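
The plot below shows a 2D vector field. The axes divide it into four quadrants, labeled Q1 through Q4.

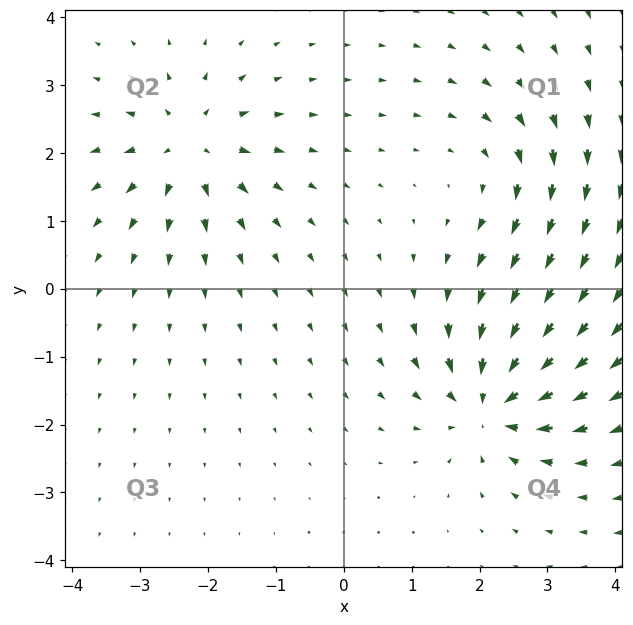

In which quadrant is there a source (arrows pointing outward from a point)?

The source sits at approximately (-2.3, 2.1), which lies in quadrant Q2. The divergence there is about +5, positive as expected for a source.

Q2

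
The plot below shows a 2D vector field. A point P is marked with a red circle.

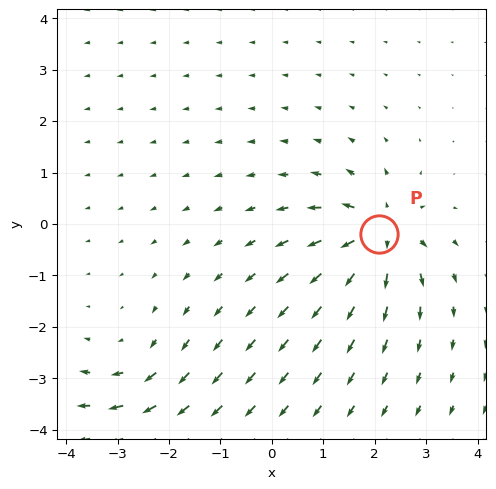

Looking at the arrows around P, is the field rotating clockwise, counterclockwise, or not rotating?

not rotating

Near P at (2.1, -0.2) the arrows show no circulation. The curl there is ≈0.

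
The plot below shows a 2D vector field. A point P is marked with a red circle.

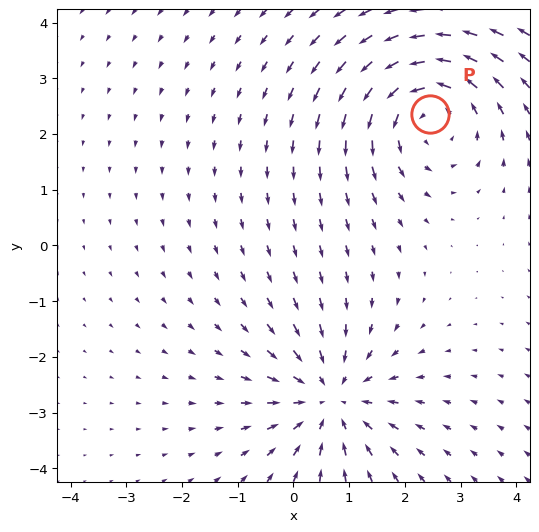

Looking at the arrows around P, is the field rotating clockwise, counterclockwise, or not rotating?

Near P at (2.4, 2.4) the arrows circulate counterclockwise. The curl (z-component) there is about +4; positive curl means counterclockwise rotation.

counterclockwise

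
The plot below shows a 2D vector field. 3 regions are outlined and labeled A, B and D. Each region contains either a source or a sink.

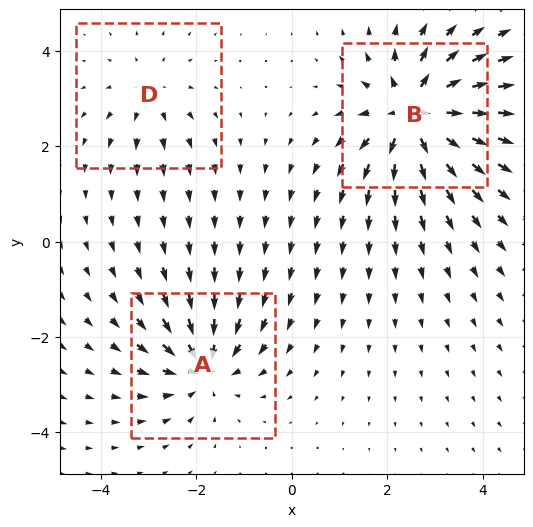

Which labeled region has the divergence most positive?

Divergence at each region's feature centre — A: about -4, B: about +5, D: about +2. Region B is most positive.

B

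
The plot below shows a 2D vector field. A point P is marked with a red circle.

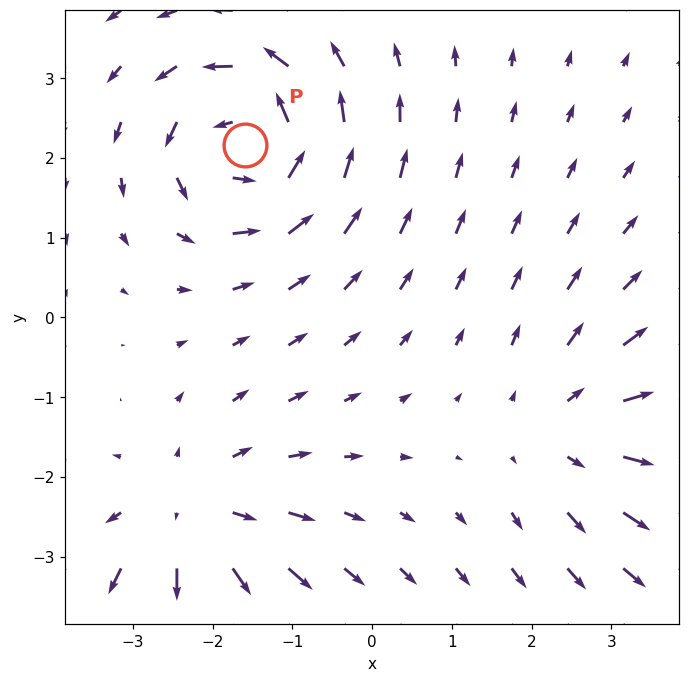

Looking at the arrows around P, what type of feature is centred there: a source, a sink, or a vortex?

vortex

At P (-1.6, 2.2) the arrows circulate counterclockwise. Divergence ≈0, curl about +7 — near-zero divergence with nonzero curl is a vortex.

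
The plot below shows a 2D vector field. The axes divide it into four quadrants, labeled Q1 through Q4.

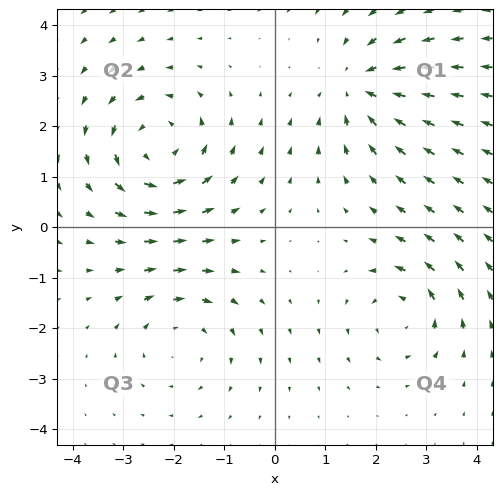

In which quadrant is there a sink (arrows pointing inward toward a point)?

Q1

The sink sits at approximately (1.7, 2.8), which lies in quadrant Q1. The divergence there is about -4, negative as expected for a sink.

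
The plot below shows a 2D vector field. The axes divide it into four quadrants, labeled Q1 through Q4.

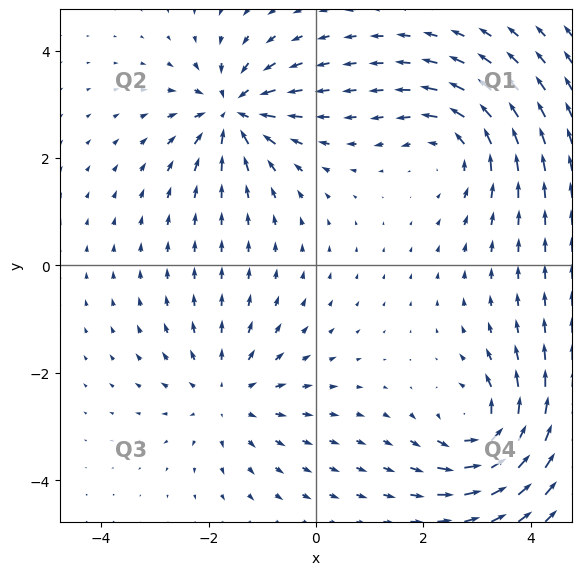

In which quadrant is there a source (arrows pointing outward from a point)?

Q3

The source sits at approximately (-1.7, -2.4), which lies in quadrant Q3. The divergence there is about +3, positive as expected for a source.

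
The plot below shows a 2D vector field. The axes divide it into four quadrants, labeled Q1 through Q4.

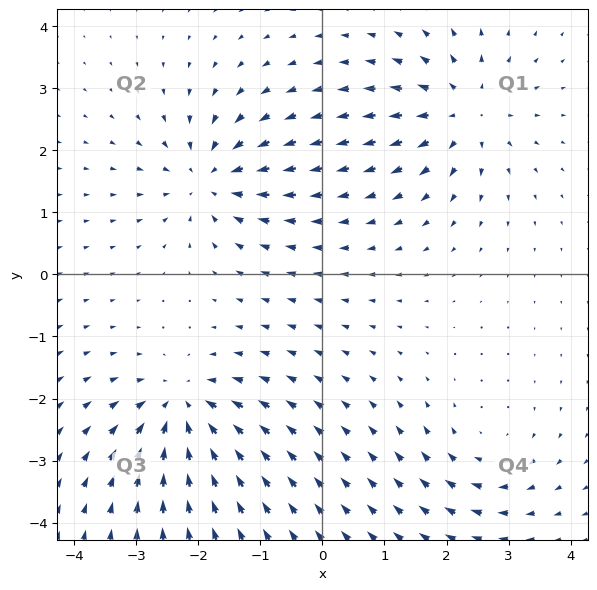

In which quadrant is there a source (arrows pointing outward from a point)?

The source sits at approximately (2.3, 2.6), which lies in quadrant Q1. The divergence there is about +5, positive as expected for a source.

Q1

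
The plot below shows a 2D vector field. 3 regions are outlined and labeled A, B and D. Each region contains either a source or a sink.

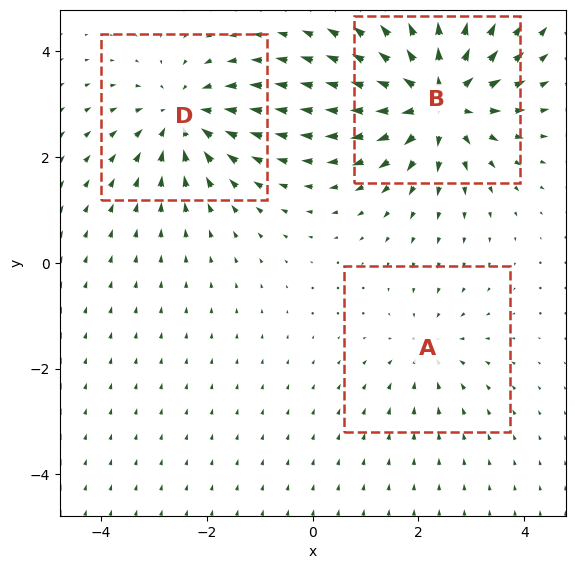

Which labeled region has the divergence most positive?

B

Divergence at each region's feature centre — A: about -2, B: about +5, D: about -3. Region B is most positive.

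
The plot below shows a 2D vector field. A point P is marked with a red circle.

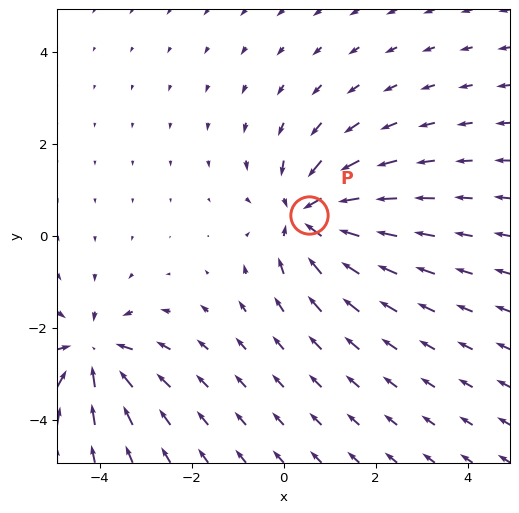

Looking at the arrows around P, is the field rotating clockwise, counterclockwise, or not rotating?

not rotating

Near P at (0.5, 0.5) the arrows show no circulation. The curl there is ≈0.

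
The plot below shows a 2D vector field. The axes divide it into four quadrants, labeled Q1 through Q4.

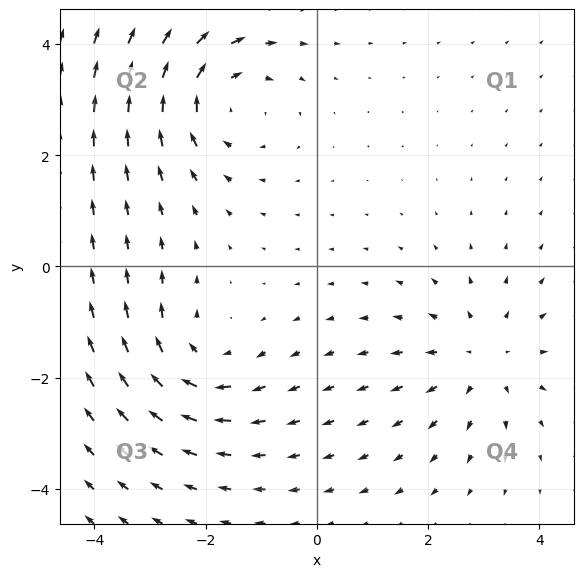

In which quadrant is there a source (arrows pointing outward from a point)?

Q4

The source sits at approximately (3.0, -1.6), which lies in quadrant Q4. The divergence there is about +3, positive as expected for a source.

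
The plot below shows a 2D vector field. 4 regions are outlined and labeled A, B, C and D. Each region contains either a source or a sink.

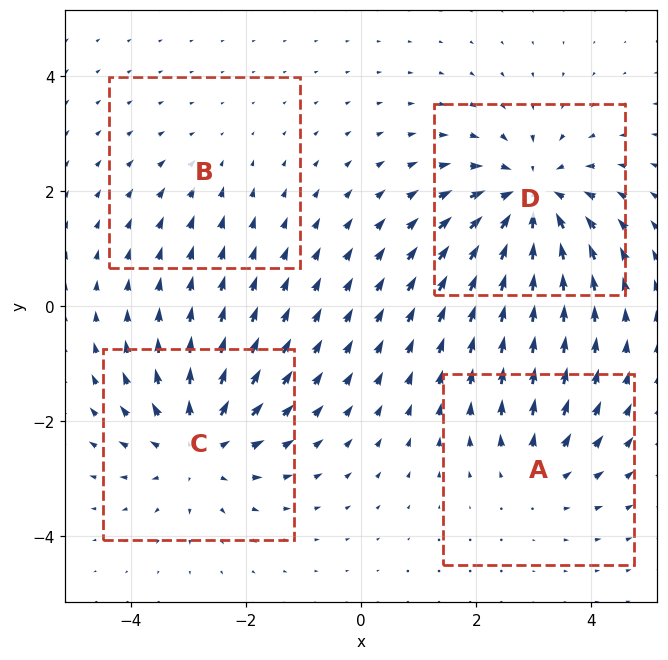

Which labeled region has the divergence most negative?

D

Divergence at each region's feature centre — A: about +3, B: about -2, C: about +5, D: about -6. Region D is most negative.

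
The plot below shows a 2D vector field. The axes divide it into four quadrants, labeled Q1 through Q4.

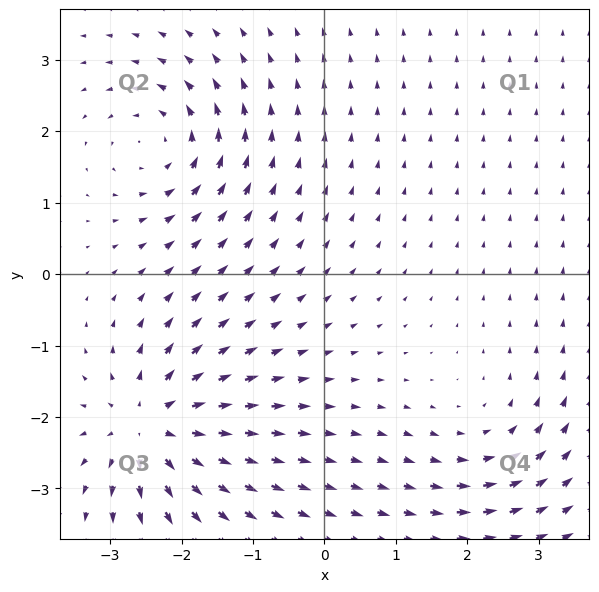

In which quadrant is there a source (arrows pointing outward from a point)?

Q3

The source sits at approximately (-2.4, -2.1), which lies in quadrant Q3. The divergence there is about +6, positive as expected for a source.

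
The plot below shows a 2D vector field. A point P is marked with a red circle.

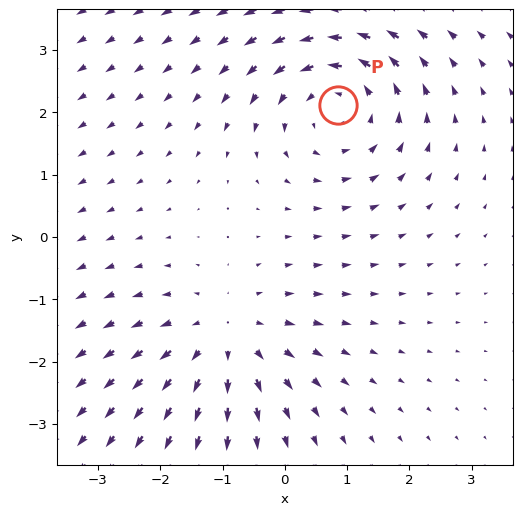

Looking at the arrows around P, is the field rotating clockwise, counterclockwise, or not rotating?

counterclockwise

Near P at (0.9, 2.1) the arrows circulate counterclockwise. The curl (z-component) there is about +4; positive curl means counterclockwise rotation.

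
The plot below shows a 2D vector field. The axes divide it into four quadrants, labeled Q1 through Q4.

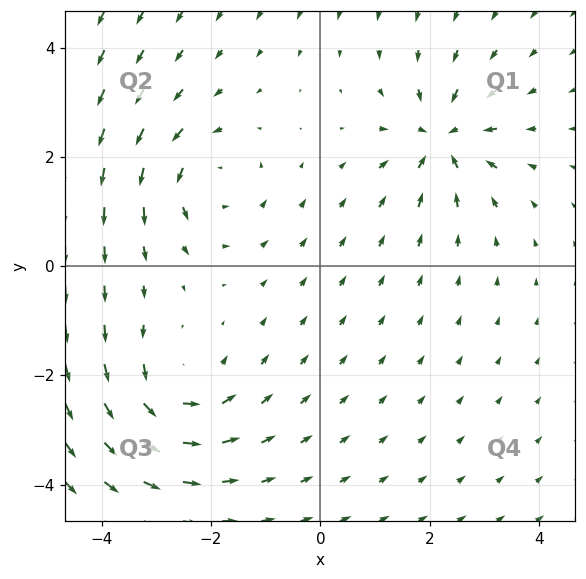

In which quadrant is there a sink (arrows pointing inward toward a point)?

Q1

The sink sits at approximately (2.2, 2.3), which lies in quadrant Q1. The divergence there is about -6, negative as expected for a sink.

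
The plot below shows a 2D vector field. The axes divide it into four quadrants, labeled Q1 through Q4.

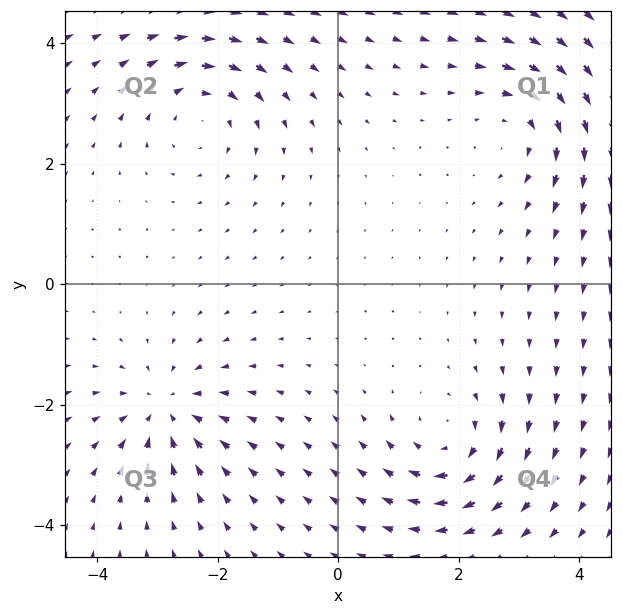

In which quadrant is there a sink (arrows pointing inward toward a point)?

Q3

The sink sits at approximately (-2.9, -2.1), which lies in quadrant Q3. The divergence there is about -5, negative as expected for a sink.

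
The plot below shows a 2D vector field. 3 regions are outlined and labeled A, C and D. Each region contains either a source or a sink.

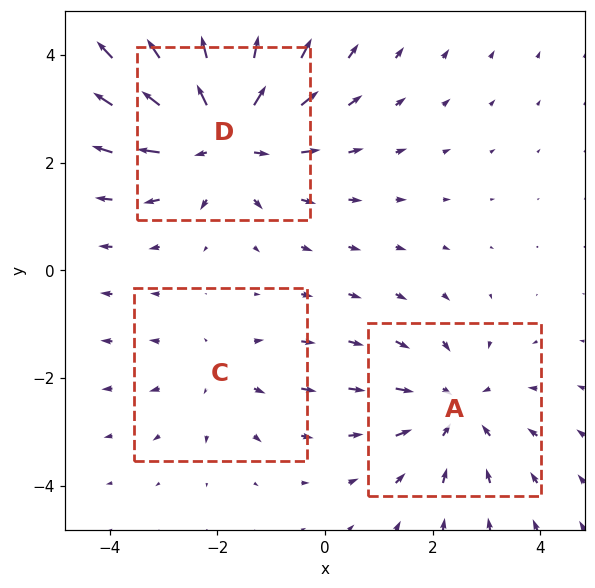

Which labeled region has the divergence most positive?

Divergence at each region's feature centre — A: about -3, C: about +2, D: about +4. Region D is most positive.

D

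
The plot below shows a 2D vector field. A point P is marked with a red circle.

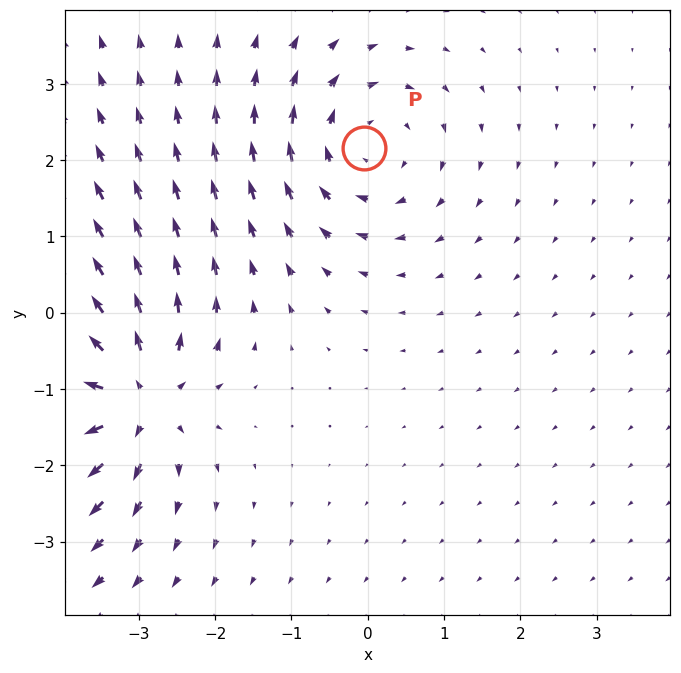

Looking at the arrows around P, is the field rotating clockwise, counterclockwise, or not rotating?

clockwise

Near P at (-0.0, 2.2) the arrows circulate clockwise. The curl (z-component) there is about -4; negative curl means clockwise rotation.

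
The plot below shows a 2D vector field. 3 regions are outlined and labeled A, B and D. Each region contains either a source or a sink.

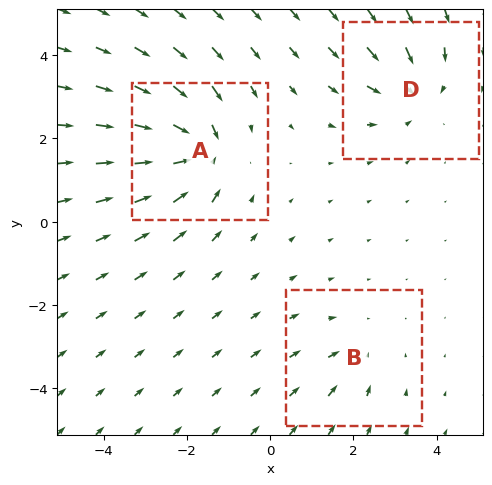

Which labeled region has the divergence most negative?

Divergence at each region's feature centre — A: about -5, B: about -2, D: about -4. Region A is most negative.

A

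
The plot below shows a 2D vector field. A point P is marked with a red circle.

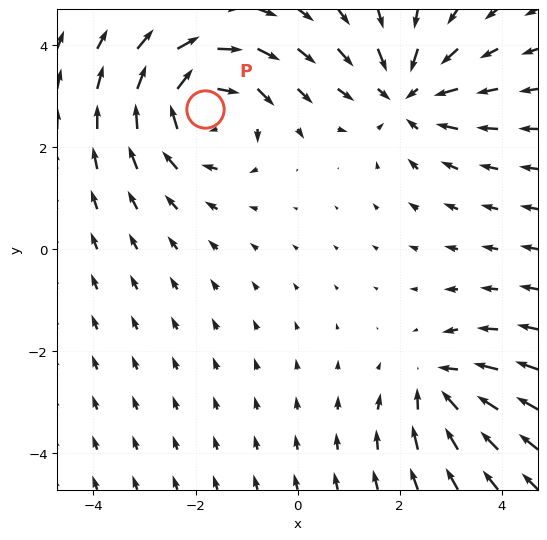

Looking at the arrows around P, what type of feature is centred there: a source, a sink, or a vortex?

vortex

At P (-1.8, 2.7) the arrows circulate clockwise. Divergence ≈0, curl about -5 — near-zero divergence with nonzero curl is a vortex.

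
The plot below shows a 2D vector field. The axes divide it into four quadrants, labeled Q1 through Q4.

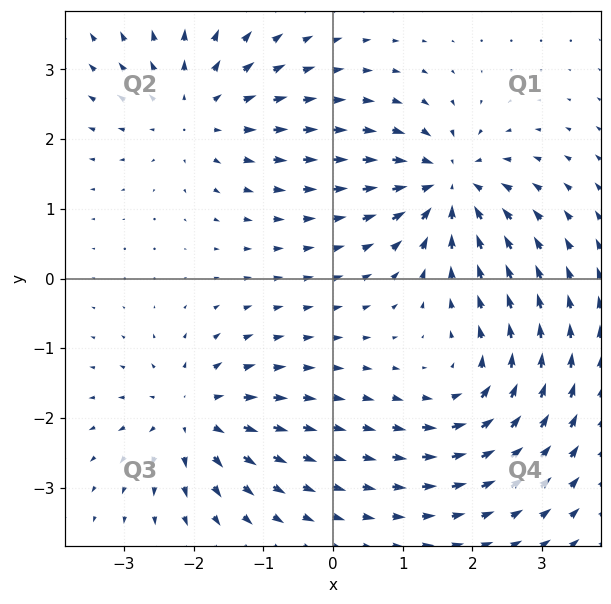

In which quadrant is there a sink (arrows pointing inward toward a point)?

Q1

The sink sits at approximately (1.7, 1.3), which lies in quadrant Q1. The divergence there is about -7, negative as expected for a sink.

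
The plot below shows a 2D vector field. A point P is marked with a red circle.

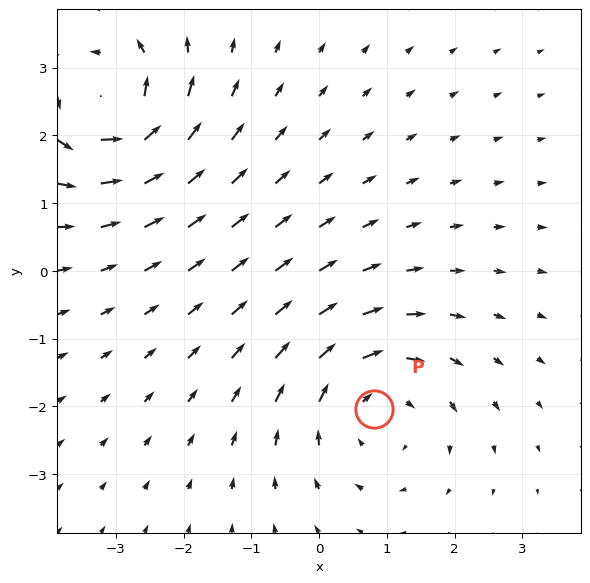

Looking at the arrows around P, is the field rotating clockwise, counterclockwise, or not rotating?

clockwise

Near P at (0.8, -2.0) the arrows circulate clockwise. The curl (z-component) there is about -4; negative curl means clockwise rotation.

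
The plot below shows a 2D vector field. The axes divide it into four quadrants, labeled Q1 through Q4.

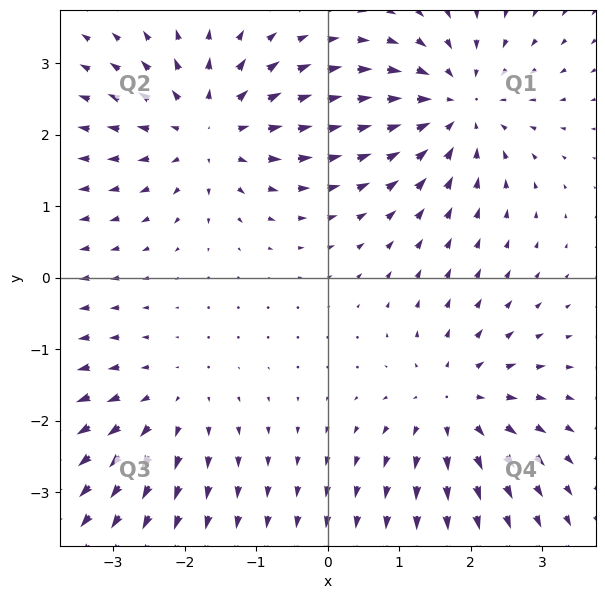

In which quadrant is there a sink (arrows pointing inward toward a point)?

The sink sits at approximately (1.8, 2.4), which lies in quadrant Q1. The divergence there is about -5, negative as expected for a sink.

Q1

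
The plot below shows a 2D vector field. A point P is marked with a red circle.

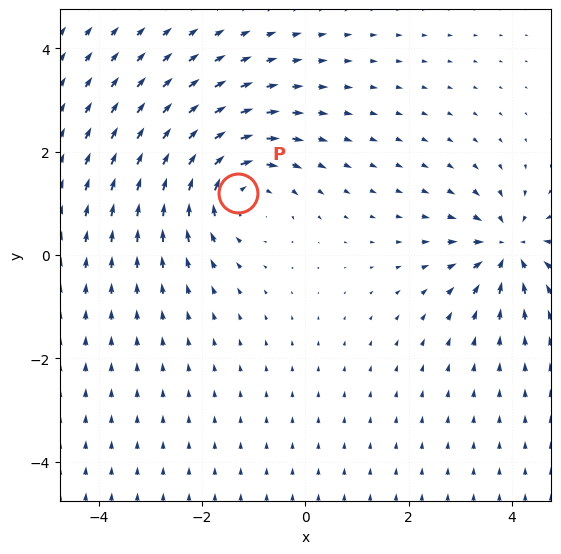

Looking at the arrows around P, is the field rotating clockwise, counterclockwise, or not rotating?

Near P at (-1.3, 1.2) the arrows circulate clockwise. The curl (z-component) there is about -4; negative curl means clockwise rotation.

clockwise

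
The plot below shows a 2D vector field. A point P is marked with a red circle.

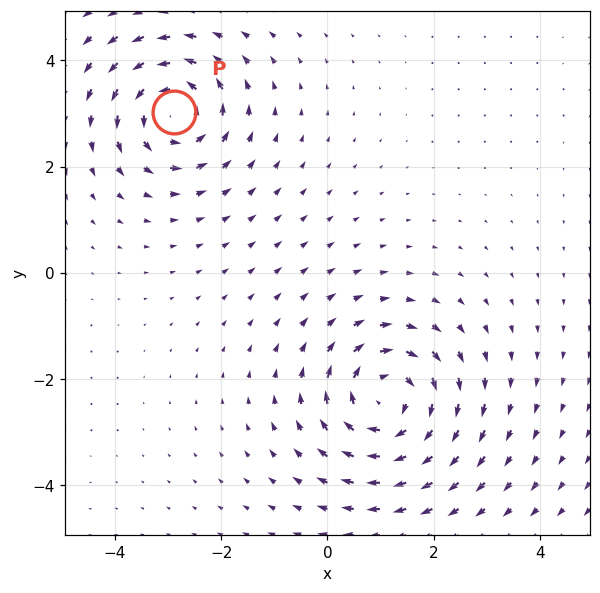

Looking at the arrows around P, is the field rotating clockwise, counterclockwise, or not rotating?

counterclockwise

Near P at (-2.9, 3.0) the arrows circulate counterclockwise. The curl (z-component) there is about +4; positive curl means counterclockwise rotation.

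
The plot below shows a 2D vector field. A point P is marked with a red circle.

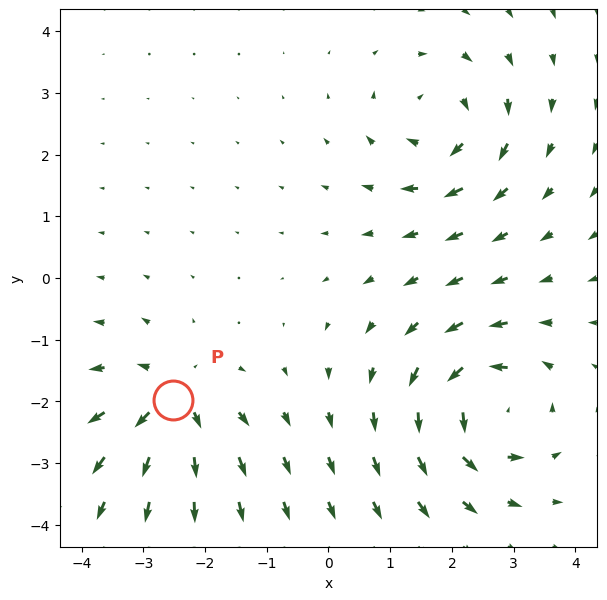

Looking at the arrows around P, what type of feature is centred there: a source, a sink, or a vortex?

source

At P (-2.5, -2.0) the arrows spread outward. Divergence about +5, curl ≈0 — positive divergence with near-zero curl is a source.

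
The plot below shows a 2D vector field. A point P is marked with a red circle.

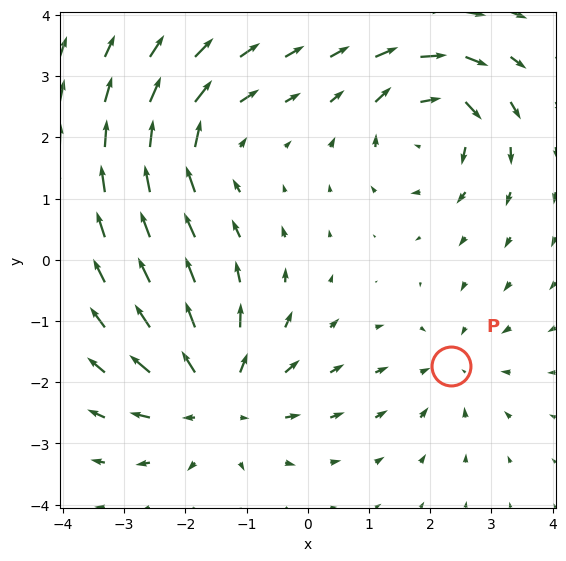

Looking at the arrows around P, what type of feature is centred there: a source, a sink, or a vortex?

sink

At P (2.3, -1.7) the arrows converge inward. Divergence about -3, curl ≈0 — negative divergence with near-zero curl is a sink.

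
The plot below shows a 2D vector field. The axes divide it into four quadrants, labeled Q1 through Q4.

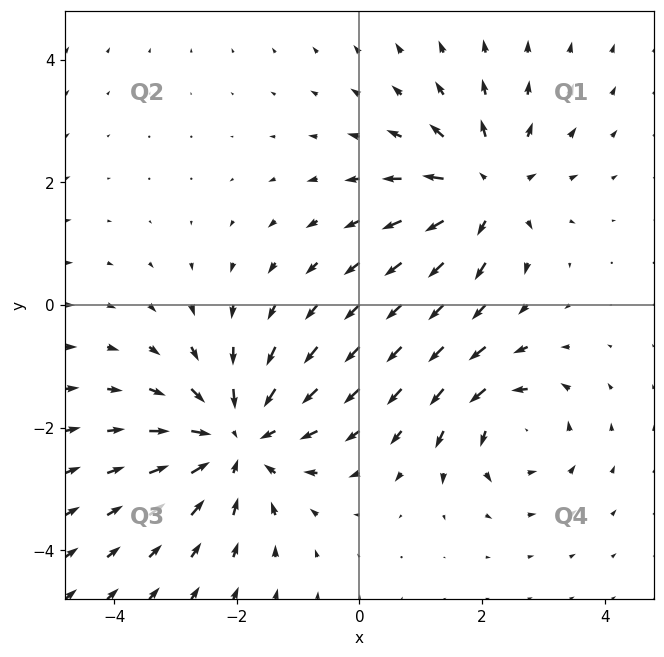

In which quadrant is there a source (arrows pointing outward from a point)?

Q1

The source sits at approximately (2.1, 1.9), which lies in quadrant Q1. The divergence there is about +4, positive as expected for a source.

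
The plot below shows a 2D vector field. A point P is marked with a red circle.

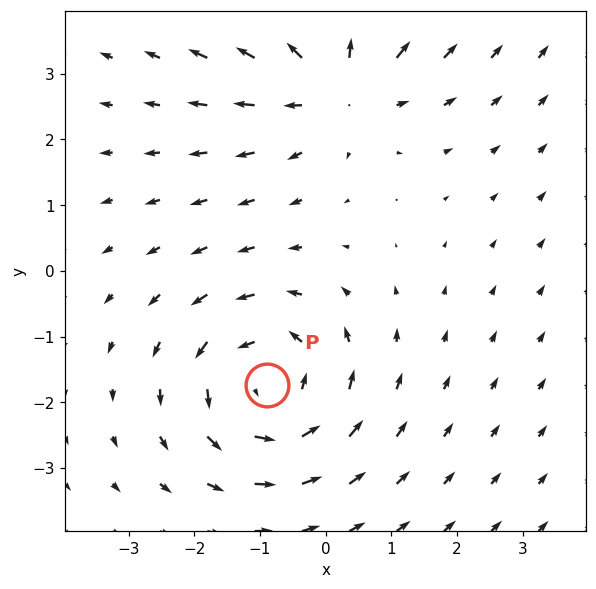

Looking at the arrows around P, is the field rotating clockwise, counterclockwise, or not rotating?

Near P at (-0.9, -1.7) the arrows circulate counterclockwise. The curl (z-component) there is about +3; positive curl means counterclockwise rotation.

counterclockwise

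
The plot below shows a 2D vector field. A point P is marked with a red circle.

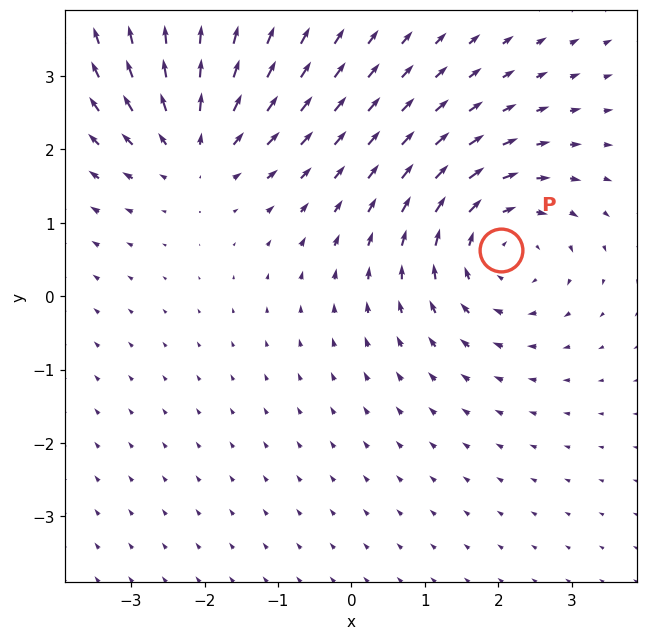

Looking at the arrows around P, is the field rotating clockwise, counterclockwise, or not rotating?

Near P at (2.0, 0.6) the arrows circulate clockwise. The curl (z-component) there is about -3; negative curl means clockwise rotation.

clockwise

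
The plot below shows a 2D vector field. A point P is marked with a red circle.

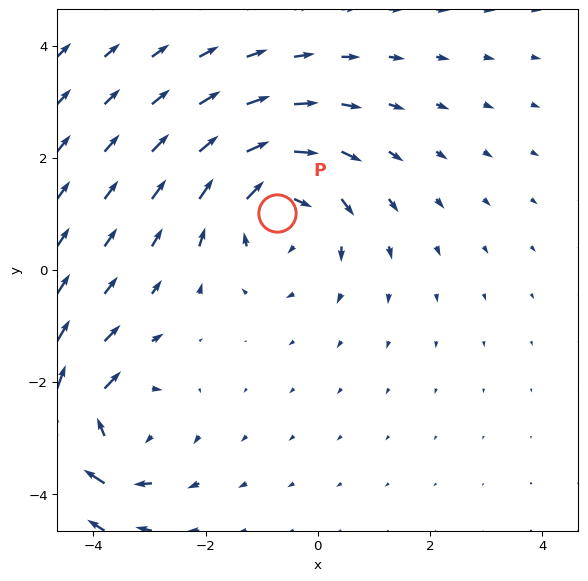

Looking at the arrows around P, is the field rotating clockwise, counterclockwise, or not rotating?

Near P at (-0.7, 1.0) the arrows circulate clockwise. The curl (z-component) there is about -4; negative curl means clockwise rotation.

clockwise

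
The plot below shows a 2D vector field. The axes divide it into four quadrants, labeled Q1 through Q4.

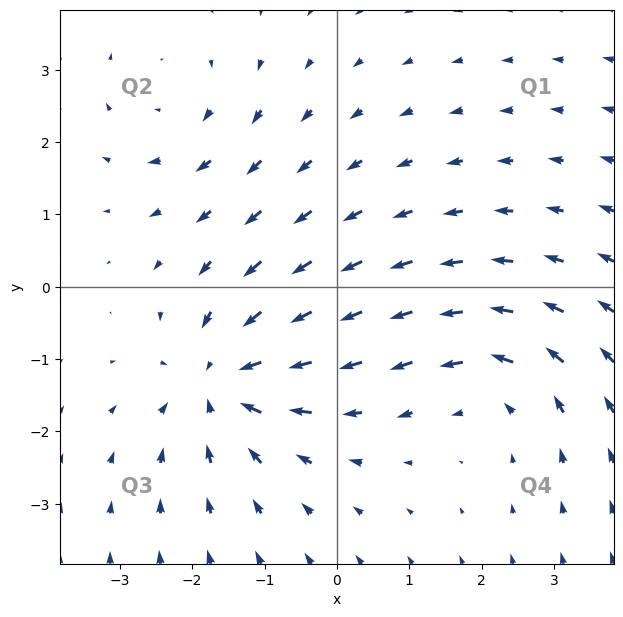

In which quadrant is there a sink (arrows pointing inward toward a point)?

Q3

The sink sits at approximately (-1.6, -1.3), which lies in quadrant Q3. The divergence there is about -5, negative as expected for a sink.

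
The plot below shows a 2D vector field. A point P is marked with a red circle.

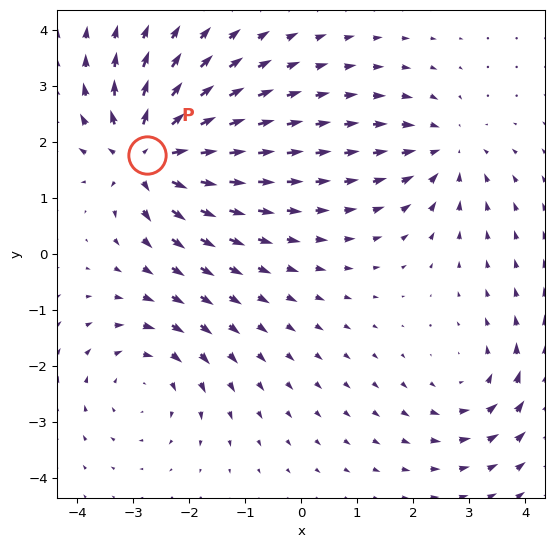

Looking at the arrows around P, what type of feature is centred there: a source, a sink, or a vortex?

source

At P (-2.7, 1.8) the arrows spread outward. Divergence about +7, curl ≈0 — positive divergence with near-zero curl is a source.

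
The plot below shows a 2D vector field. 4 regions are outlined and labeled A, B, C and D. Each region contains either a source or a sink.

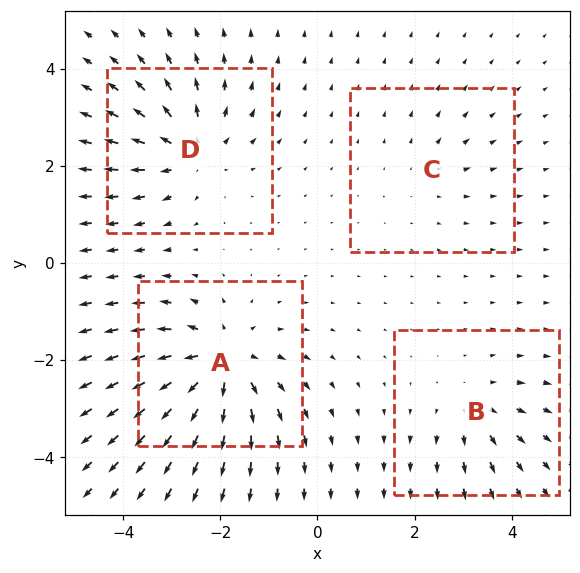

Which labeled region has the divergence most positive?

A

Divergence at each region's feature centre — A: about +7, B: about +3, C: about +2, D: about +5. Region A is most positive.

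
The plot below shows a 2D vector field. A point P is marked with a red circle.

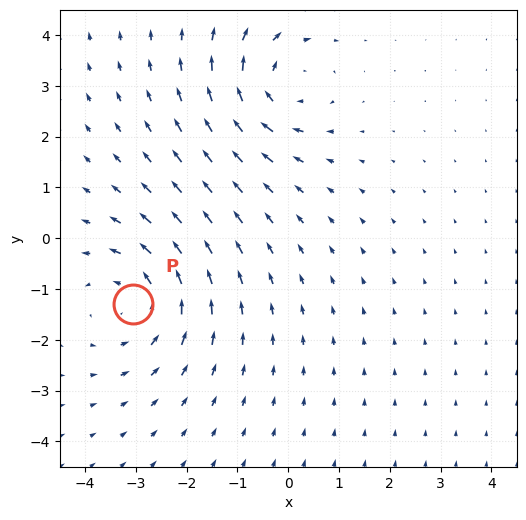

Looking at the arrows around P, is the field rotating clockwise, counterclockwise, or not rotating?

counterclockwise

Near P at (-3.1, -1.3) the arrows circulate counterclockwise. The curl (z-component) there is about +3; positive curl means counterclockwise rotation.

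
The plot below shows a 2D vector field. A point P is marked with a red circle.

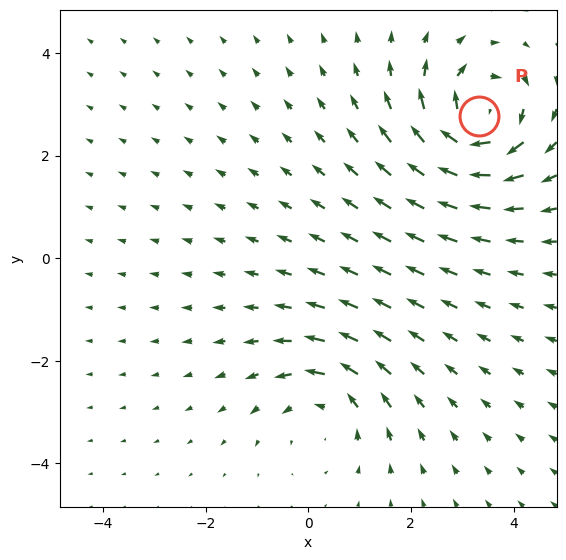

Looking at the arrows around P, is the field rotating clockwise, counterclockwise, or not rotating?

Near P at (3.3, 2.8) the arrows circulate clockwise. The curl (z-component) there is about -7; negative curl means clockwise rotation.

clockwise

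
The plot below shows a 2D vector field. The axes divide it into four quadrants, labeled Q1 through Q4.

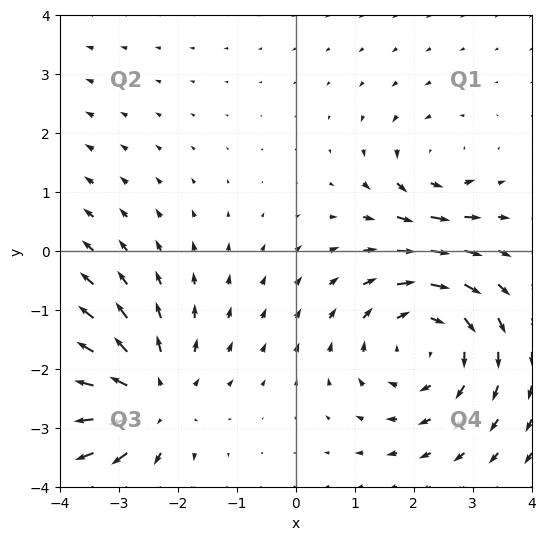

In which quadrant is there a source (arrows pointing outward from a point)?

Q3

The source sits at approximately (-2.6, -2.5), which lies in quadrant Q3. The divergence there is about +4, positive as expected for a source.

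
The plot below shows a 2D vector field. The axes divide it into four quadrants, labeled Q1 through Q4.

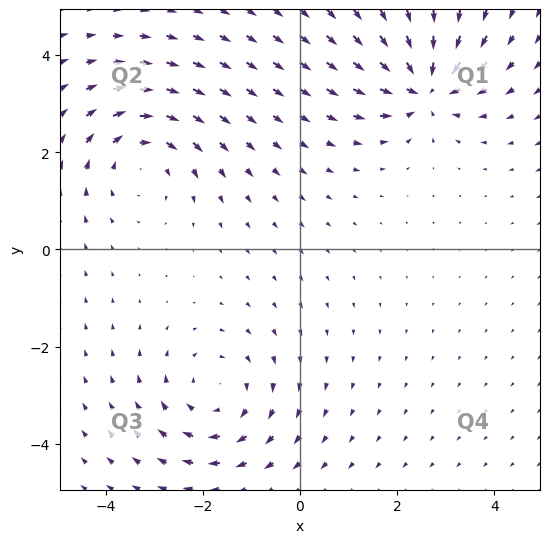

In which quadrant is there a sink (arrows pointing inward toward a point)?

The sink sits at approximately (2.6, 3.4), which lies in quadrant Q1. The divergence there is about -7, negative as expected for a sink.

Q1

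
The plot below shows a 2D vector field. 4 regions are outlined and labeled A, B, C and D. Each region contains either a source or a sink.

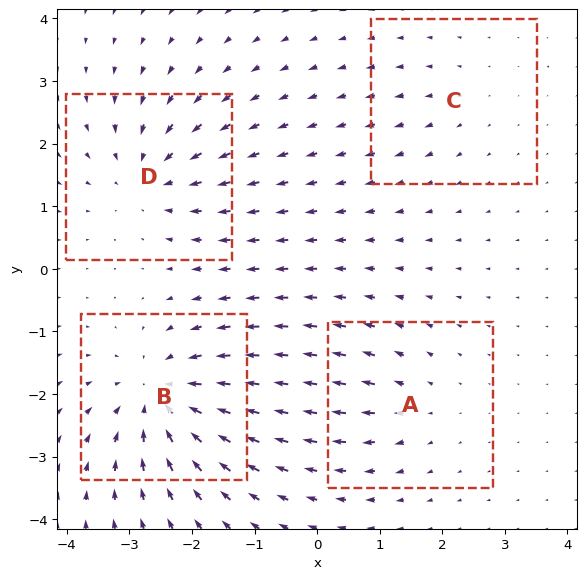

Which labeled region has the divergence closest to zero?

Divergence at each region's feature centre — A: about +3, B: about -7, C: about +2, D: about -5. Region C is closest to zero.

C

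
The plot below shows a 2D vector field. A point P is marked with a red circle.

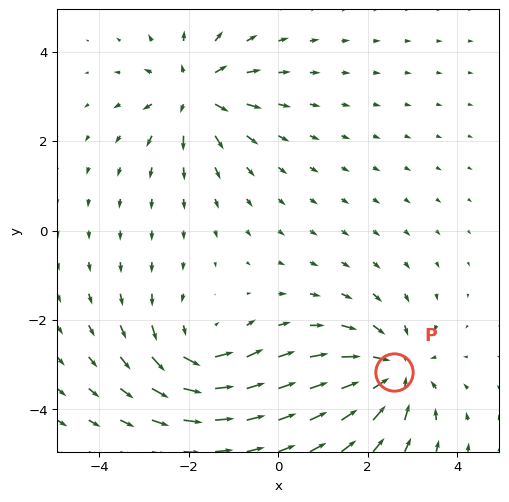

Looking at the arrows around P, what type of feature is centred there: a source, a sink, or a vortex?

At P (2.6, -3.2) the arrows converge inward. Divergence about -5, curl ≈0 — negative divergence with near-zero curl is a sink.

sink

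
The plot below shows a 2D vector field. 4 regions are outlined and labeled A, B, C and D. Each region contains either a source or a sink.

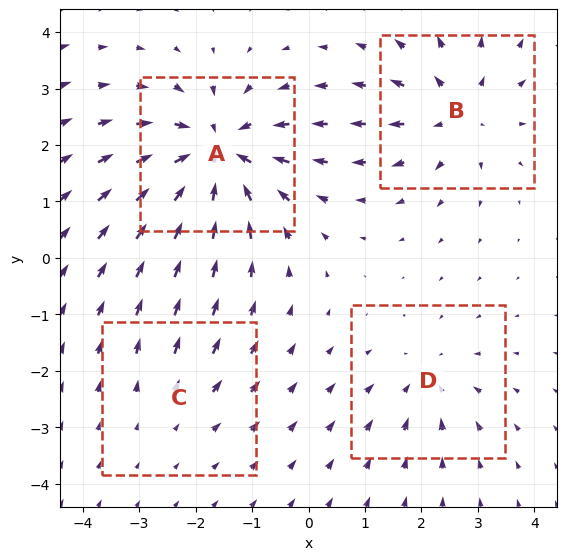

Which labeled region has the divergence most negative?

A

Divergence at each region's feature centre — A: about -7, B: about +5, C: about +2, D: about -3. Region A is most negative.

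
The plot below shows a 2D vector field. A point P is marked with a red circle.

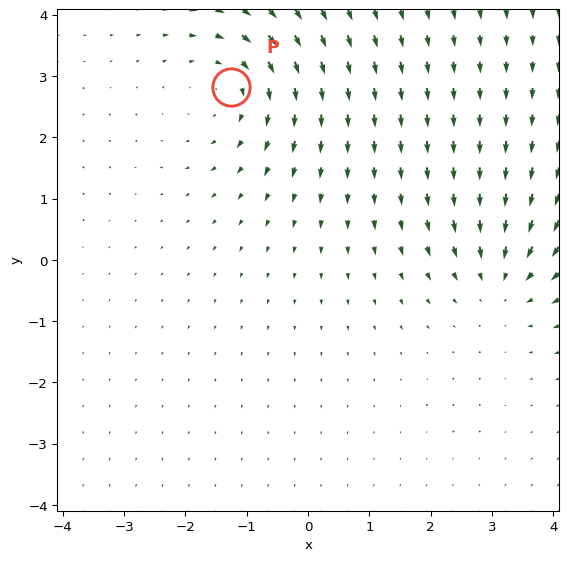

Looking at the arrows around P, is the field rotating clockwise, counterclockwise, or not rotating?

Near P at (-1.3, 2.8) the arrows circulate clockwise. The curl (z-component) there is about -4; negative curl means clockwise rotation.

clockwise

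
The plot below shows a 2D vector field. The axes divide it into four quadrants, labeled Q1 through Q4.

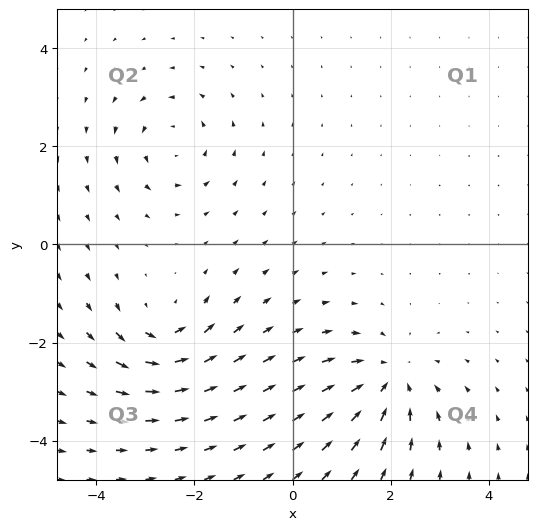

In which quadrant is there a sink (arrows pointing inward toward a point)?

Q4

The sink sits at approximately (1.9, -2.8), which lies in quadrant Q4. The divergence there is about -5, negative as expected for a sink.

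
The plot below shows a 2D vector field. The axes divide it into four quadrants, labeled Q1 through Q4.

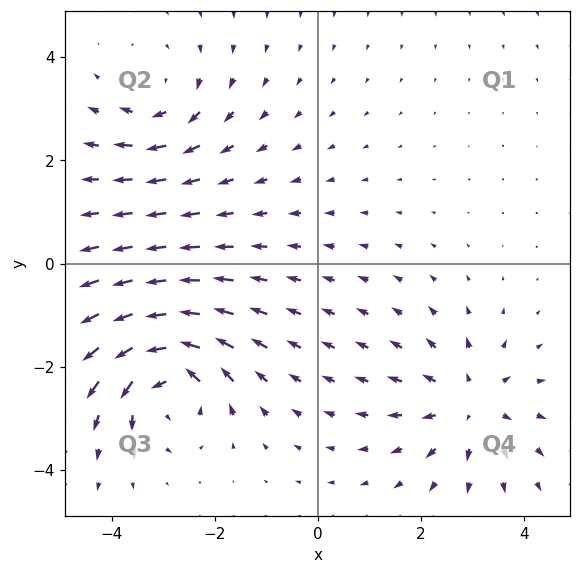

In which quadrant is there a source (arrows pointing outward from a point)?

Q4

The source sits at approximately (2.9, -2.7), which lies in quadrant Q4. The divergence there is about +4, positive as expected for a source.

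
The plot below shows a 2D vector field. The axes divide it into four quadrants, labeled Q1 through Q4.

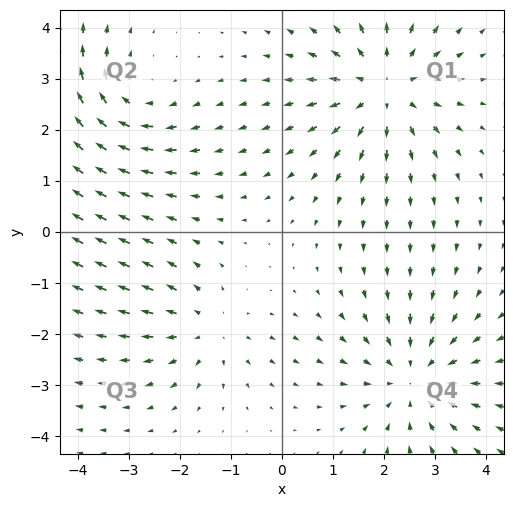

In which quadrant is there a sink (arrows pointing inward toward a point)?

The sink sits at approximately (2.6, -2.9), which lies in quadrant Q4. The divergence there is about -3, negative as expected for a sink.

Q4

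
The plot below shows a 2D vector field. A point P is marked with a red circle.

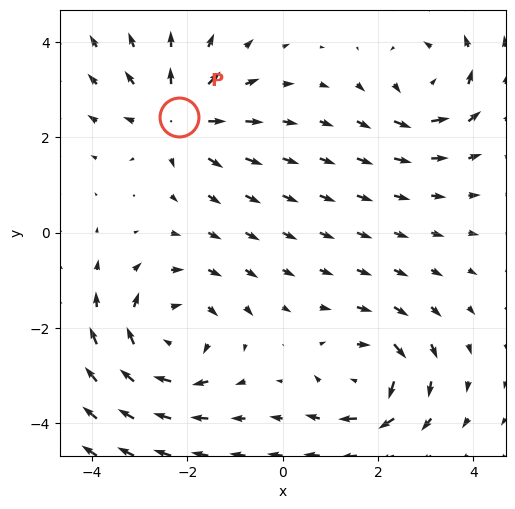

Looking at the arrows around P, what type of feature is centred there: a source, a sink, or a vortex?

source

At P (-2.2, 2.4) the arrows spread outward. Divergence about +4, curl ≈0 — positive divergence with near-zero curl is a source.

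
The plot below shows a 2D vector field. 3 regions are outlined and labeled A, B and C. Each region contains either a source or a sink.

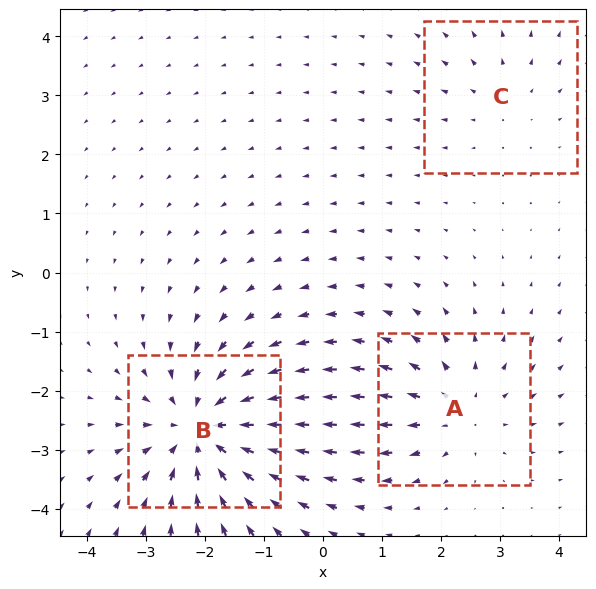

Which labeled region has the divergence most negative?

Divergence at each region's feature centre — A: about +3, B: about -5, C: about +2. Region B is most negative.

B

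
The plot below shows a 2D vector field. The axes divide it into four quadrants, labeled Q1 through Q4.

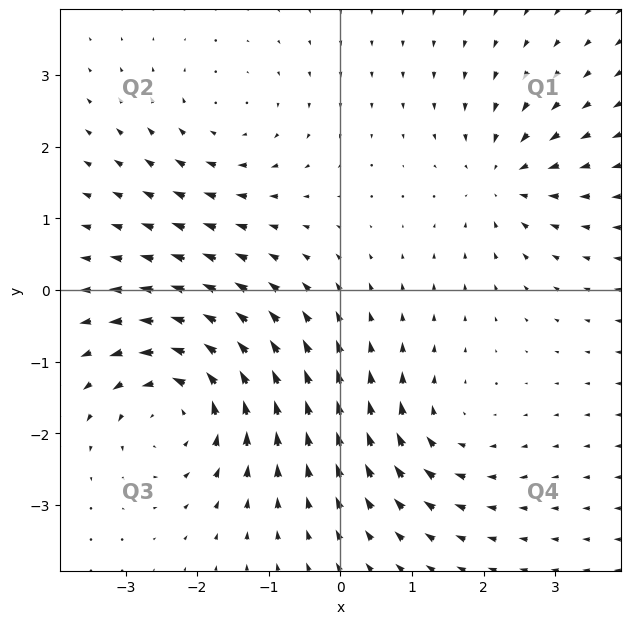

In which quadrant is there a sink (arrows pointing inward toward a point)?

Q1

The sink sits at approximately (2.3, 1.6), which lies in quadrant Q1. The divergence there is about -4, negative as expected for a sink.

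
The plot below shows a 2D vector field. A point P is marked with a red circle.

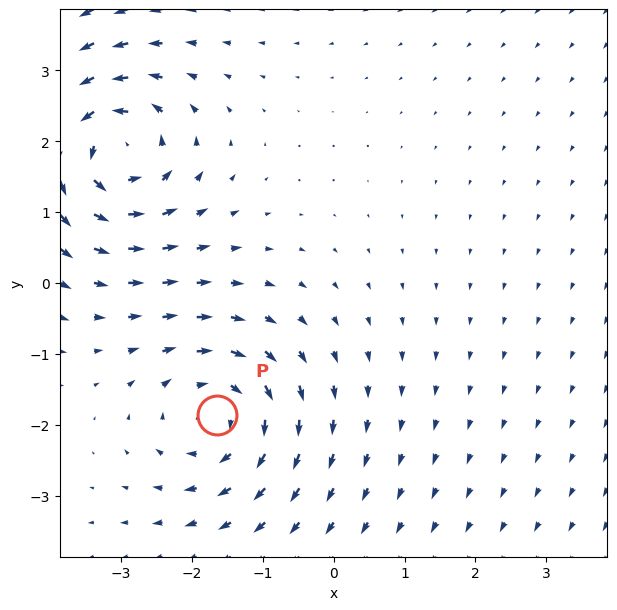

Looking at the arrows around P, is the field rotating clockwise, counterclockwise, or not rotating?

clockwise

Near P at (-1.6, -1.9) the arrows circulate clockwise. The curl (z-component) there is about -3; negative curl means clockwise rotation.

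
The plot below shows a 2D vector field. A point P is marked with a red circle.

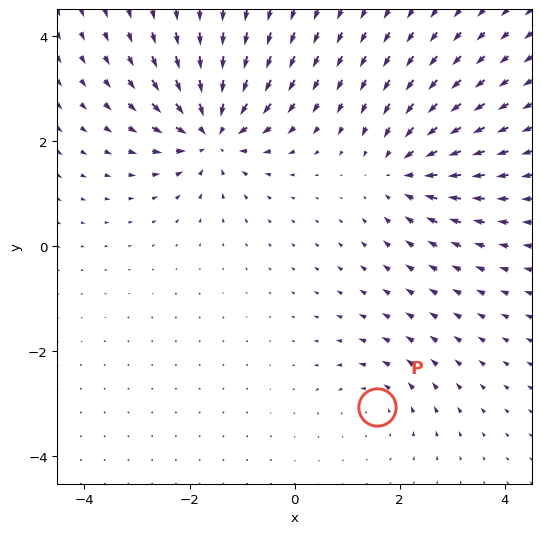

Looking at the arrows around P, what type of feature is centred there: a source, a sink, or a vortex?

At P (1.6, -3.1) the arrows circulate counterclockwise. Divergence ≈0, curl about +3 — near-zero divergence with nonzero curl is a vortex.

vortex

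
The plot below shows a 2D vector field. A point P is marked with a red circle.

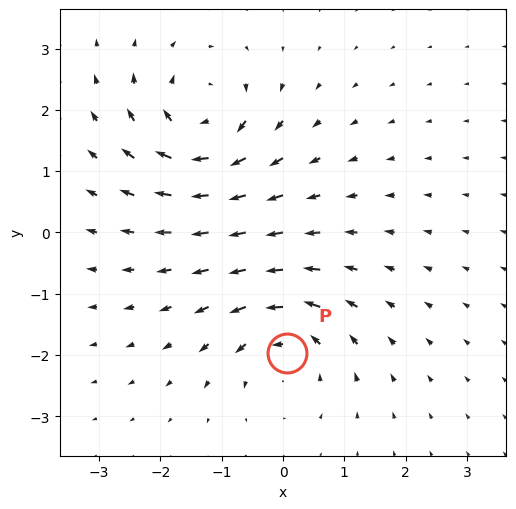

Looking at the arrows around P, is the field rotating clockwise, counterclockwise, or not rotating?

counterclockwise

Near P at (0.1, -2.0) the arrows circulate counterclockwise. The curl (z-component) there is about +5; positive curl means counterclockwise rotation.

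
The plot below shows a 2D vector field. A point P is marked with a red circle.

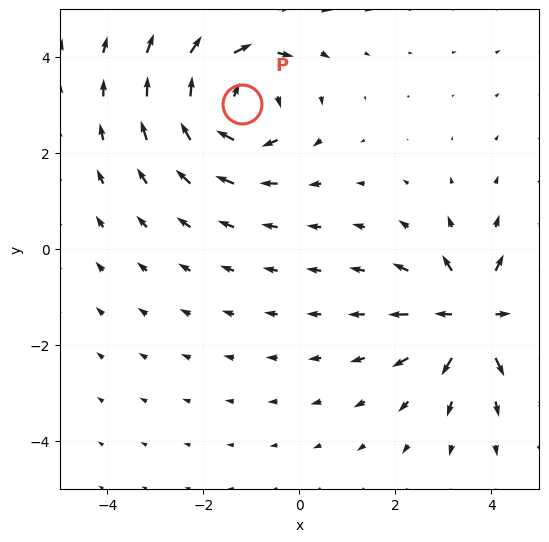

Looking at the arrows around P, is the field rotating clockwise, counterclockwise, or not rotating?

Near P at (-1.2, 3.0) the arrows circulate clockwise. The curl (z-component) there is about -4; negative curl means clockwise rotation.

clockwise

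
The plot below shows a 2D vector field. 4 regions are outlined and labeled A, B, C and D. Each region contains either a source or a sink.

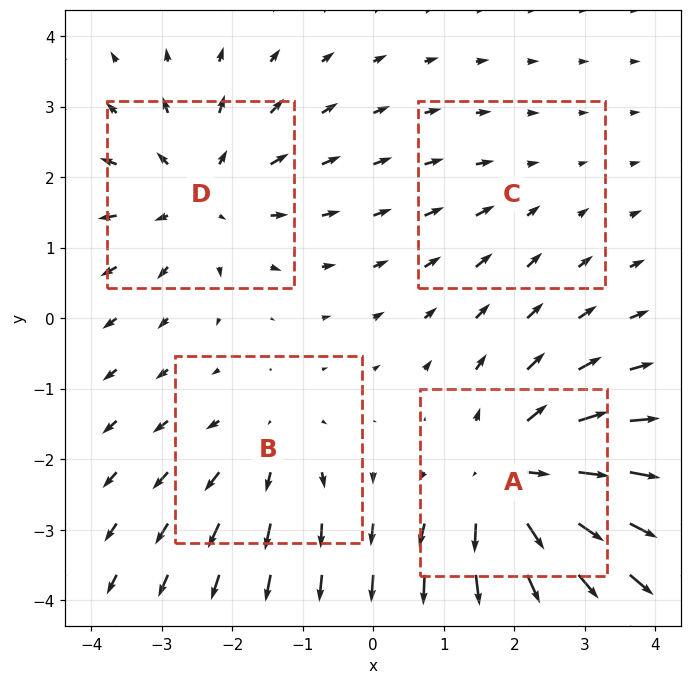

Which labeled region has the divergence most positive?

Divergence at each region's feature centre — A: about +6, B: about +3, C: about -2, D: about +4. Region A is most positive.

A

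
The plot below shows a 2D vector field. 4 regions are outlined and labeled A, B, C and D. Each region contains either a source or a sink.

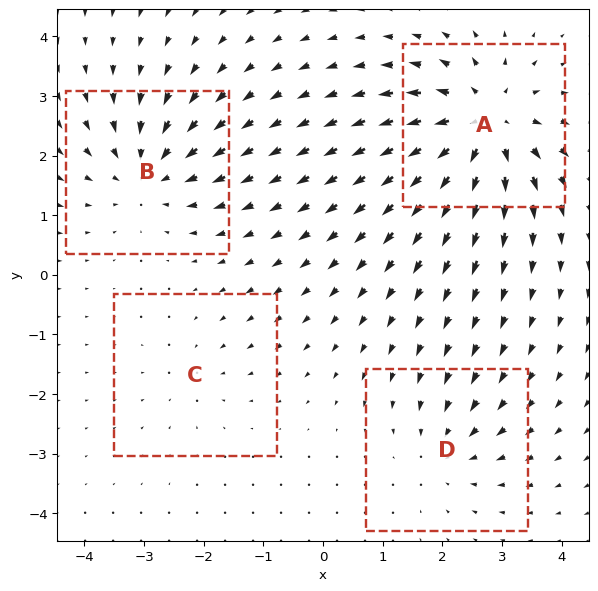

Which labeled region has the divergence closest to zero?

Divergence at each region's feature centre — A: about +7, B: about -5, C: about -2, D: about -3. Region C is closest to zero.

C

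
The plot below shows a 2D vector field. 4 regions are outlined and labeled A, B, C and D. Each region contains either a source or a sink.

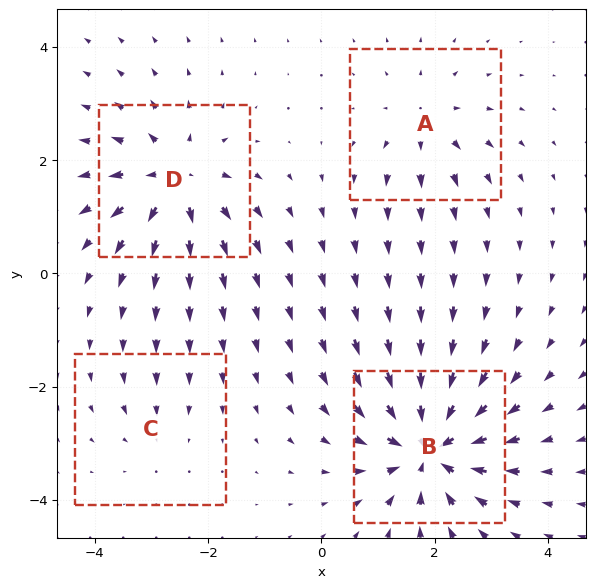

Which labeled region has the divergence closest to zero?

C

Divergence at each region's feature centre — A: about +4, B: about -9, C: about -2, D: about +7. Region C is closest to zero.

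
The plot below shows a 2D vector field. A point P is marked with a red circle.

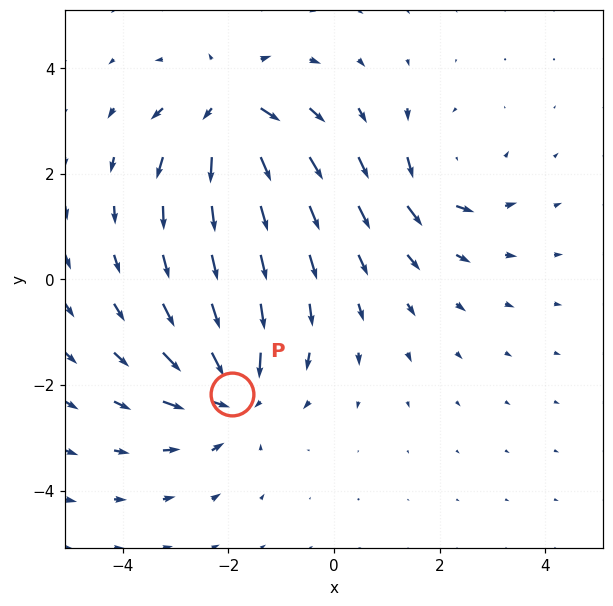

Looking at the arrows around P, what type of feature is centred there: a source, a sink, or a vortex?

At P (-1.9, -2.2) the arrows converge inward. Divergence about -4, curl ≈0 — negative divergence with near-zero curl is a sink.

sink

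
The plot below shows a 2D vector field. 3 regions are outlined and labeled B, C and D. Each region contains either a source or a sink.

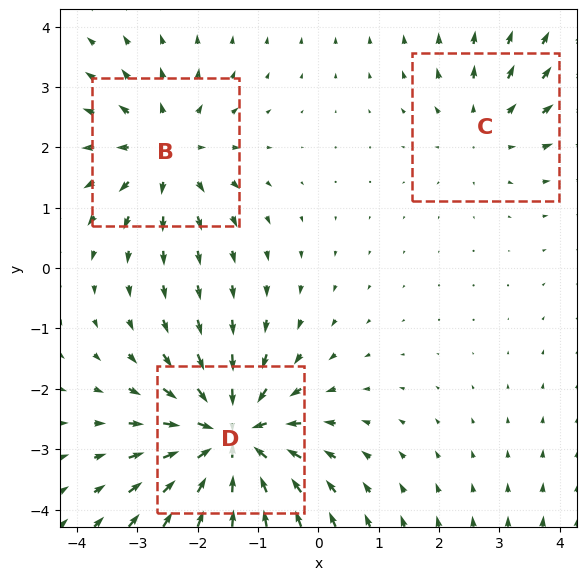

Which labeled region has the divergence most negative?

Divergence at each region's feature centre — B: about +3, C: about +2, D: about -6. Region D is most negative.

D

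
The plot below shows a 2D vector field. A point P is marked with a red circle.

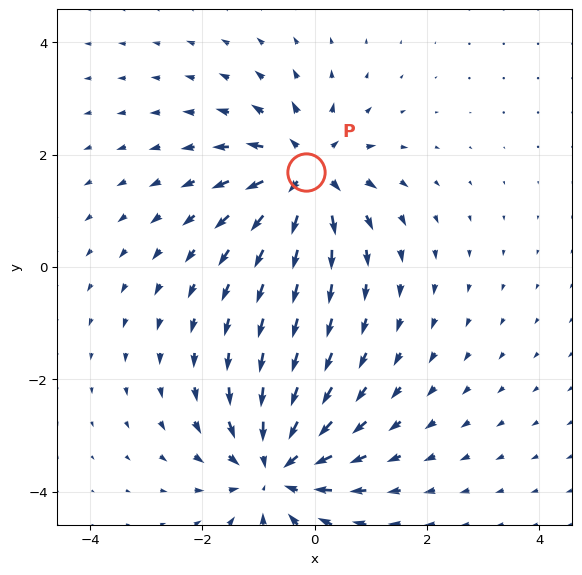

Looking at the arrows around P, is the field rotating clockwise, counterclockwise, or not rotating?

not rotating

Near P at (-0.2, 1.7) the arrows show no circulation. The curl there is ≈0.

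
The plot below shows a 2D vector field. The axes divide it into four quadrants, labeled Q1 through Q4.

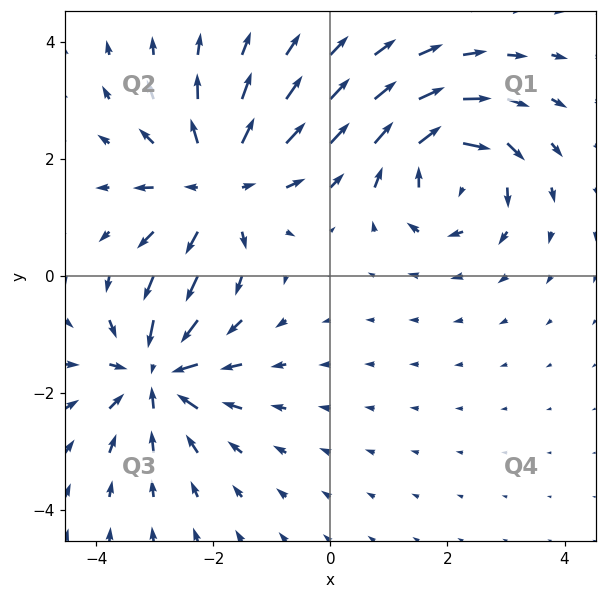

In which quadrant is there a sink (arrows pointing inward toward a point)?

The sink sits at approximately (-3.0, -1.7), which lies in quadrant Q3. The divergence there is about -5, negative as expected for a sink.

Q3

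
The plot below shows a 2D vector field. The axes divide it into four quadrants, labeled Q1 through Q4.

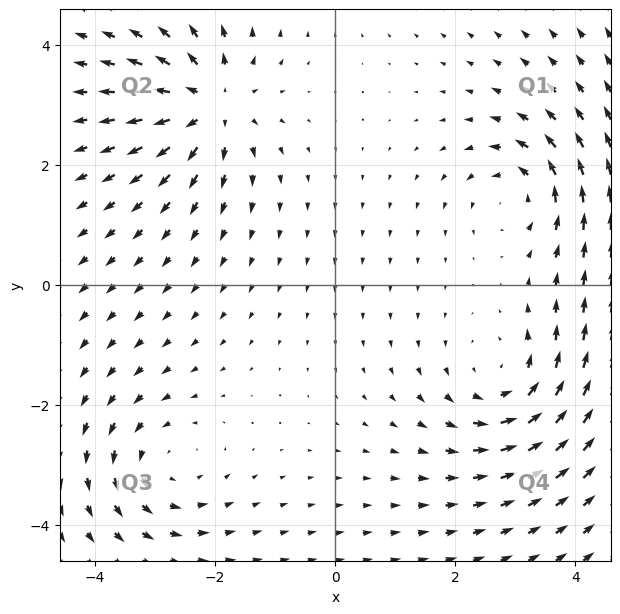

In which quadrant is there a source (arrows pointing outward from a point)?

The source sits at approximately (-2.1, 3.0), which lies in quadrant Q2. The divergence there is about +6, positive as expected for a source.

Q2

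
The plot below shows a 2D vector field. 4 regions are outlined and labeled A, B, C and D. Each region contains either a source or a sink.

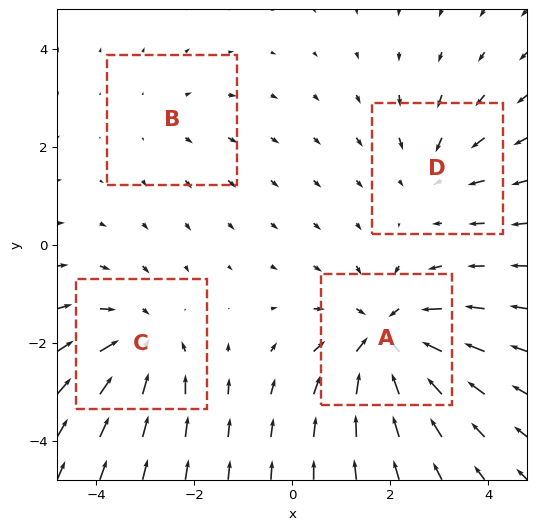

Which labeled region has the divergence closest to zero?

B

Divergence at each region's feature centre — A: about -6, B: about +2, C: about -4, D: about -3. Region B is closest to zero.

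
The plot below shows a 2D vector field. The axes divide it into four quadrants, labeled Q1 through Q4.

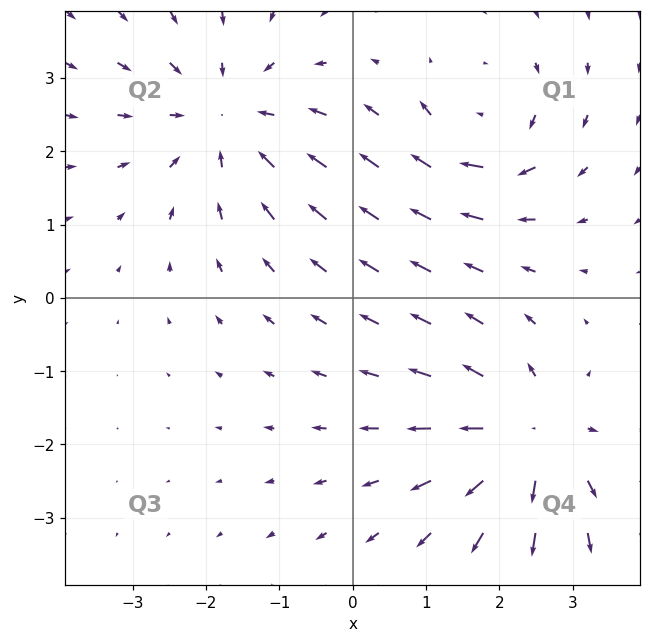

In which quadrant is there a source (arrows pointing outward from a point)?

The source sits at approximately (2.4, -1.9), which lies in quadrant Q4. The divergence there is about +5, positive as expected for a source.

Q4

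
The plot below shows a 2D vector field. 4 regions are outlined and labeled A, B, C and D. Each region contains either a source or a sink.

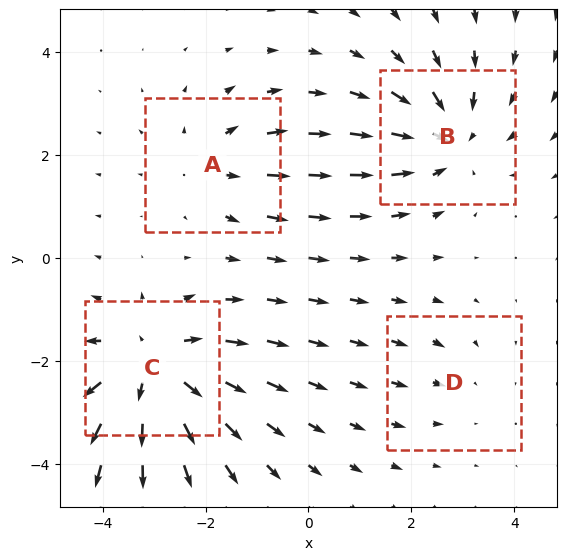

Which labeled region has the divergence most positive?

Divergence at each region's feature centre — A: about +3, B: about -4, C: about +6, D: about -2. Region C is most positive.

C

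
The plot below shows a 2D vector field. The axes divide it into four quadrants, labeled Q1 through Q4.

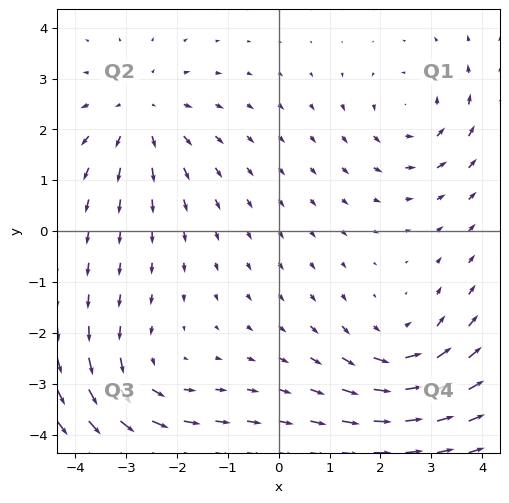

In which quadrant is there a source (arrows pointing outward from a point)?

The source sits at approximately (-2.7, 2.3), which lies in quadrant Q2. The divergence there is about +3, positive as expected for a source.

Q2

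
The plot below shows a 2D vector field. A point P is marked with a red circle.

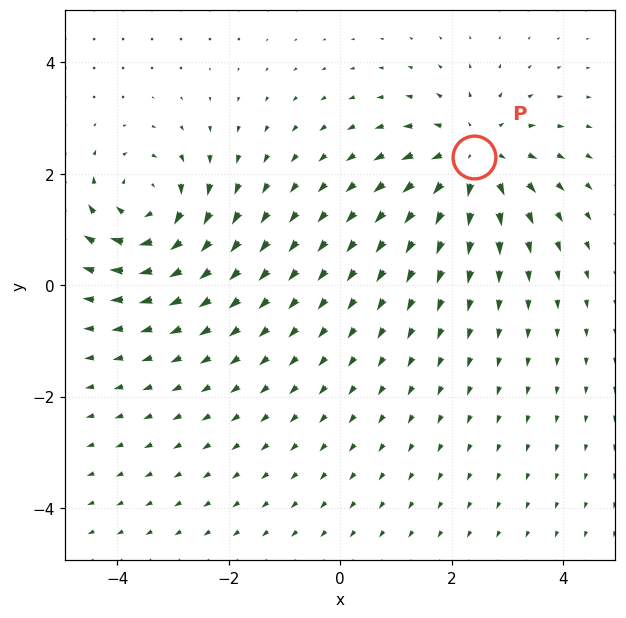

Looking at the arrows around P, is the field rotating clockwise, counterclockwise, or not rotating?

not rotating

Near P at (2.4, 2.3) the arrows show no circulation. The curl there is ≈0.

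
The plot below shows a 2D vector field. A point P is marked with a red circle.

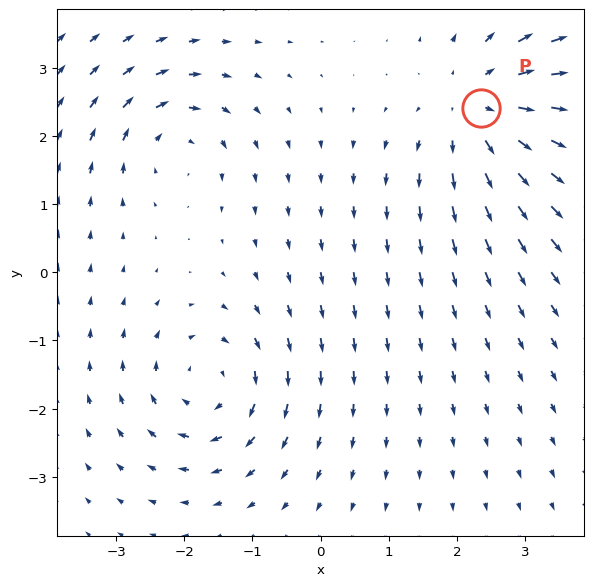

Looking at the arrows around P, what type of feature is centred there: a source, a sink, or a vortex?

source

At P (2.4, 2.4) the arrows spread outward. Divergence about +4, curl ≈0 — positive divergence with near-zero curl is a source.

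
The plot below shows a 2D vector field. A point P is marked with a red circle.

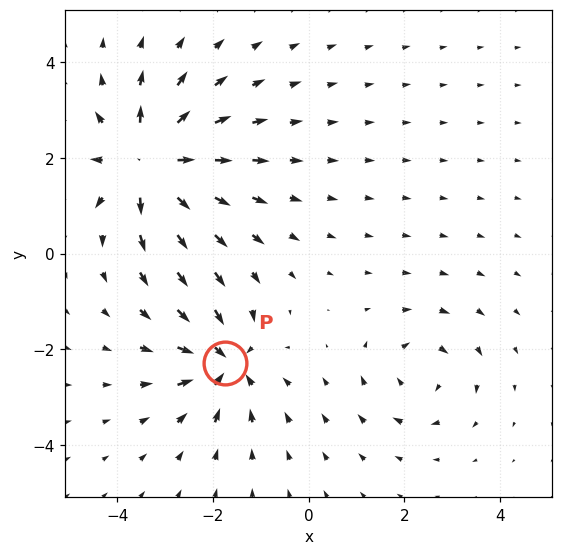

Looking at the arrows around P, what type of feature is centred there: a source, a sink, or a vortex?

sink

At P (-1.8, -2.3) the arrows converge inward. Divergence about -5, curl ≈0 — negative divergence with near-zero curl is a sink.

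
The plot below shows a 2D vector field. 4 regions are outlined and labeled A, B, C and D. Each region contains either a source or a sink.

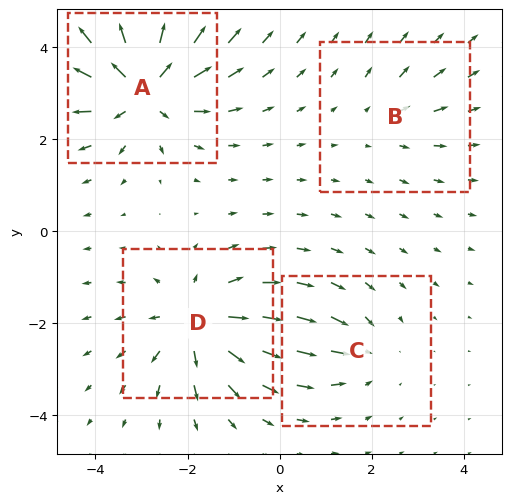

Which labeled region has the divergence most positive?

A

Divergence at each region's feature centre — A: about +7, B: about +2, C: about -3, D: about +6. Region A is most positive.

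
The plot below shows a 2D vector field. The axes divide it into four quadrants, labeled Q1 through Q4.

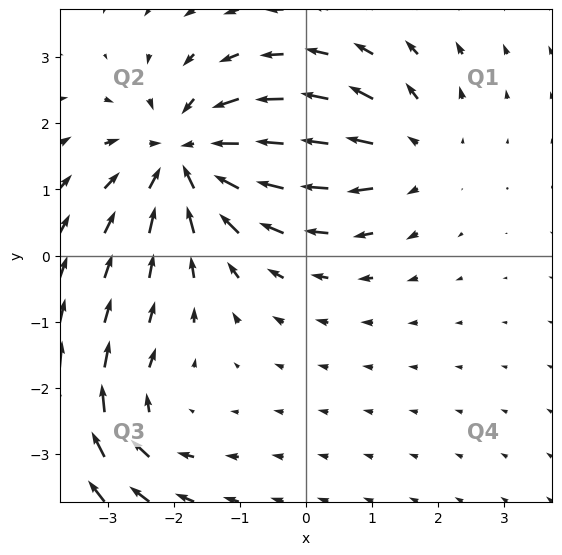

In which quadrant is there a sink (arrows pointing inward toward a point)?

Q2

The sink sits at approximately (-1.8, 1.5), which lies in quadrant Q2. The divergence there is about -5, negative as expected for a sink.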